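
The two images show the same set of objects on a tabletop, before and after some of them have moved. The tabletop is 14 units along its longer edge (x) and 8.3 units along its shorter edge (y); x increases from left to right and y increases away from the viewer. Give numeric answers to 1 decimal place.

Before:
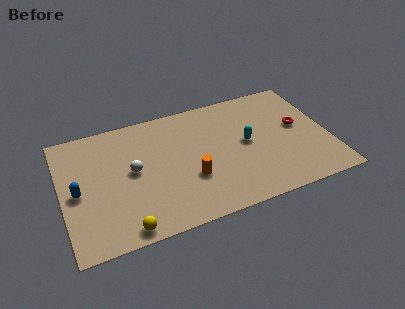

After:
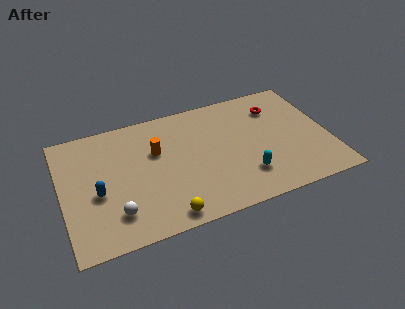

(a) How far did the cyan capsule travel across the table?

2.2

The cyan capsule was near (9.7, 4.3) before and (9.4, 2.1) after, so it travelled √(0.3² + 2.2²) ≈ 2.2 units.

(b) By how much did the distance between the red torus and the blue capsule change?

-1.6

The distance was about 11.7 in the first image and 10.1 in the second, so they moved 1.6 units closer together.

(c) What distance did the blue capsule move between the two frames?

1.1

The blue capsule was near (0.8, 3.9) before and (1.8, 3.5) after, so it travelled √(1.0² + 0.4²) ≈ 1.1 units.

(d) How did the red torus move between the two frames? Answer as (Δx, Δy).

(-1.0, 1.7)

From the two frames, the red torus sits at roughly (12.5, 4.6) before and (11.5, 6.3) after.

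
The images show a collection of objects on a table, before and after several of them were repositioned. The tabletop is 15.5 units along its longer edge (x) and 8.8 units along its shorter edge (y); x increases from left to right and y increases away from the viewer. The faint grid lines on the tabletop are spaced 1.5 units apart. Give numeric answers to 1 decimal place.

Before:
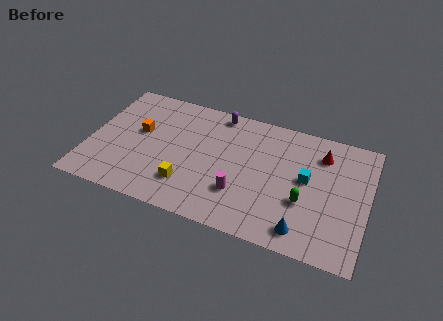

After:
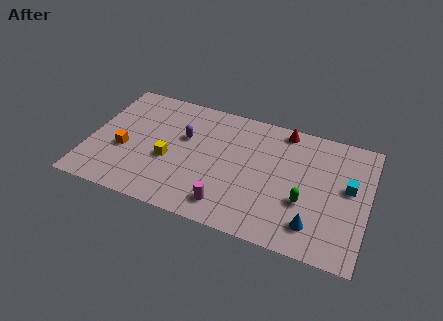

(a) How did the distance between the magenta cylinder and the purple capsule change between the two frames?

-0.7

Before: roughly 5.6 units apart; after: 4.9. That's 0.7 units closer together.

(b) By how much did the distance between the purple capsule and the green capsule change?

+0.3

The distance was about 7.0 in the first image and 7.3 in the second, so they moved 0.3 units further apart.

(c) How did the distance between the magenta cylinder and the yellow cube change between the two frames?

+1.2

The distance was about 2.9 in the first image and 4.1 in the second, so they moved 1.2 units further apart.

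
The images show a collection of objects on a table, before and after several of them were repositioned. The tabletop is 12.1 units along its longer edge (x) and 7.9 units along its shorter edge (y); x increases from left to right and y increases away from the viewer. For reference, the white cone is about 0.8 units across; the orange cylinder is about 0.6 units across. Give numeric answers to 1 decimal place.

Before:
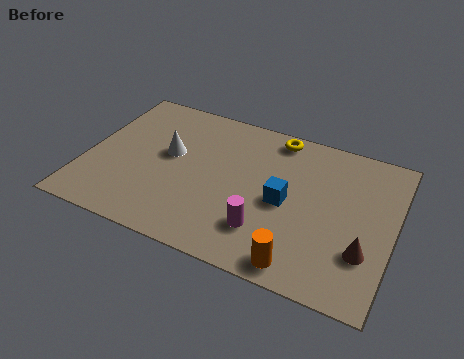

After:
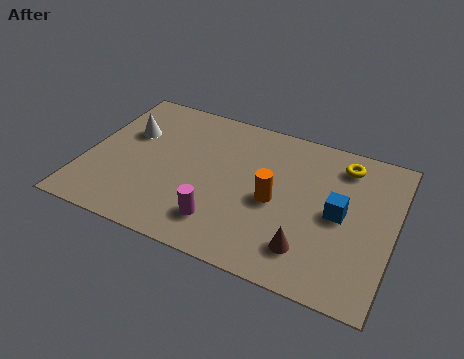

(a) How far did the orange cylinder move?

3.0

From (8.8, 0.9) to (7.5, 3.6), the orange cylinder covered √(1.3² + 2.7²) ≈ 3.0 units.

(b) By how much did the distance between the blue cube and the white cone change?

+3.8

Before: roughly 4.8 units apart; after: 8.6. That's 3.8 units further apart.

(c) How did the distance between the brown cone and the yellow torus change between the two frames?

-1.1

Before: roughly 6.0 units apart; after: 4.9. That's 1.1 units closer together.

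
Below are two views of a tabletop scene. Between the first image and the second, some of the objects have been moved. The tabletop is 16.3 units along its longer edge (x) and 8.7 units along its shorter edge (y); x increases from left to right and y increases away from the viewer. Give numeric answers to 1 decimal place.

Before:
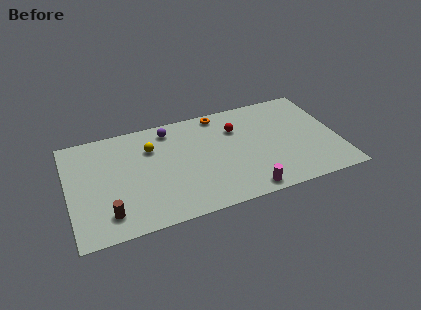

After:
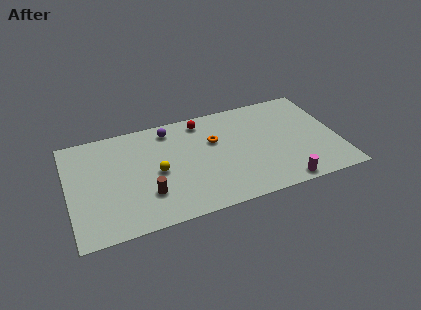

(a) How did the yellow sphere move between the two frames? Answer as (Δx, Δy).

(0.2, -2.1)

The yellow sphere was at about (5.1, 6.2) and moved to about (5.3, 4.1).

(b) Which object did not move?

the purple sphere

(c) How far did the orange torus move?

2.3

The orange torus moved from about (9.4, 7.8) to (8.9, 5.6), a distance of √(0.5² + 2.2²) ≈ 2.3.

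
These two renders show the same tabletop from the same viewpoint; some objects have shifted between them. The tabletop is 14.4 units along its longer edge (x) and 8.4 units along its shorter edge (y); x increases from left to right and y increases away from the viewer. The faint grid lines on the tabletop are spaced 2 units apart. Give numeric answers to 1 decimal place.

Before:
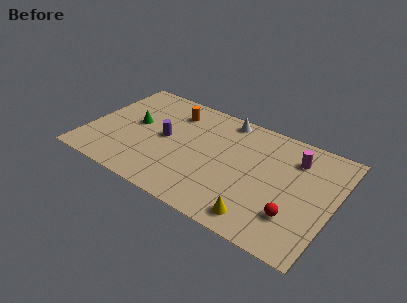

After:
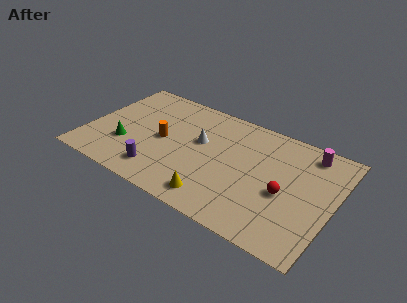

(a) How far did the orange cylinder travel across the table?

2.5

The orange cylinder was near (4.6, 6.6) before and (4.4, 4.1) after, so it travelled √(0.2² + 2.5²) ≈ 2.5 units.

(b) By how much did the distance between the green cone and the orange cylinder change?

-0.4

Before: roughly 2.8 units apart; after: 2.4. That's 0.4 units closer together.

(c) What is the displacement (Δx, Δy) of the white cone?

(-1.1, -2.5)

The white cone started near (7.6, 7.5) and ended near (6.5, 5.0).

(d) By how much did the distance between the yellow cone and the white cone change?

-3.0

The distance was about 7.0 in the first image and 4.0 in the second, so they moved 3.0 units closer together.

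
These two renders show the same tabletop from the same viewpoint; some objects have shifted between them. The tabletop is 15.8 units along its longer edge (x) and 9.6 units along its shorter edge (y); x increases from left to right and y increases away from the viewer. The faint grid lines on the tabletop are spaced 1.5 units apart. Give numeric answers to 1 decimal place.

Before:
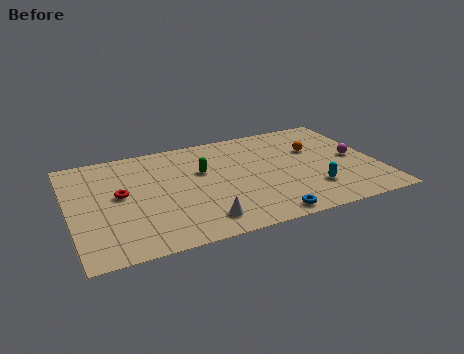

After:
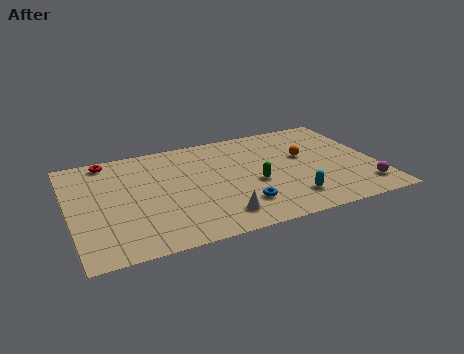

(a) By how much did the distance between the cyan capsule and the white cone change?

-2.2

They were about 5.9 units apart before and 3.7 after — 2.2 units closer together.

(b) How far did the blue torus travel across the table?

1.8

The blue torus was near (9.6, 0.9) before and (8.5, 2.3) after, so it travelled √(1.1² + 1.4²) ≈ 1.8 units.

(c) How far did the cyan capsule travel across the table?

1.3

The cyan capsule was near (12.2, 2.5) before and (11.0, 2.0) after, so it travelled √(1.2² + 0.5²) ≈ 1.3 units.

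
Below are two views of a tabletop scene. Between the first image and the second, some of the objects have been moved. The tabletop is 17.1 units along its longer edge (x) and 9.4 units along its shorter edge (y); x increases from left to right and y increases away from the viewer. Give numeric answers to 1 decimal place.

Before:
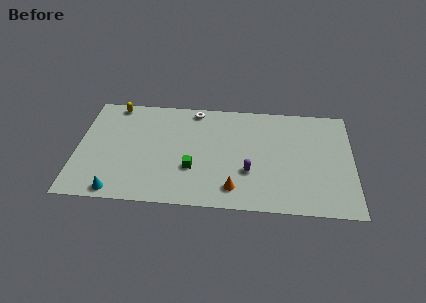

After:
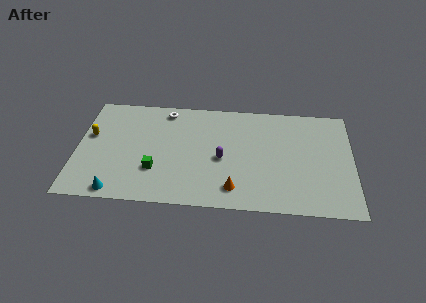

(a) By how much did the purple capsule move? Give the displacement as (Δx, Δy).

(-1.7, 1.0)

The purple capsule started near (10.7, 3.2) and ended near (9.0, 4.2).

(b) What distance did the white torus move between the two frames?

1.8

From (7.2, 8.4) to (5.4, 8.2), the white torus covered √(1.8² + 0.2²) ≈ 1.8 units.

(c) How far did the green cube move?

2.3

The green cube moved from about (7.2, 3.2) to (4.9, 2.9), a distance of √(2.3² + 0.3²) ≈ 2.3.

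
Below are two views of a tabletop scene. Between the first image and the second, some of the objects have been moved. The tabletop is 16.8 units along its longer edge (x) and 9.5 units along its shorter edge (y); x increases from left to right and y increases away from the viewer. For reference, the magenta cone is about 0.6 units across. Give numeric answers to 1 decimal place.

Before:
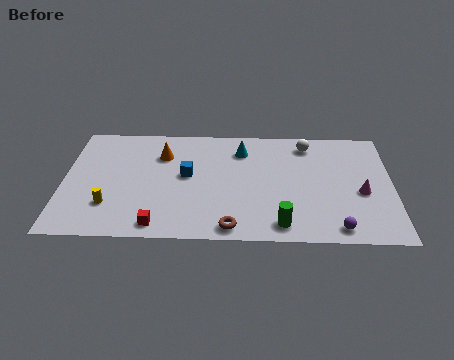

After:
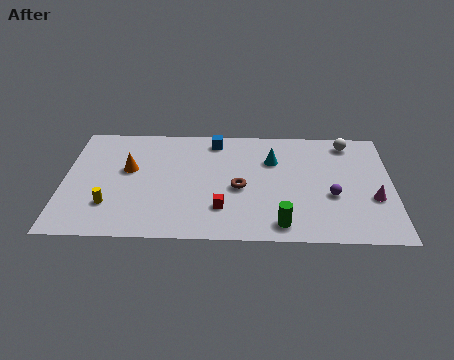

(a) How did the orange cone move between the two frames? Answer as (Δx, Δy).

(-1.7, -1.3)

The orange cone was at about (5.0, 6.9) and moved to about (3.3, 5.6).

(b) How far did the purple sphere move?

2.6

The purple sphere was near (13.9, 1.1) before and (13.7, 3.7) after, so it travelled √(0.2² + 2.6²) ≈ 2.6 units.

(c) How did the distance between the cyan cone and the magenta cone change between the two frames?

-1.0

They were about 7.0 units apart before and 6.0 after — 1.0 units closer together.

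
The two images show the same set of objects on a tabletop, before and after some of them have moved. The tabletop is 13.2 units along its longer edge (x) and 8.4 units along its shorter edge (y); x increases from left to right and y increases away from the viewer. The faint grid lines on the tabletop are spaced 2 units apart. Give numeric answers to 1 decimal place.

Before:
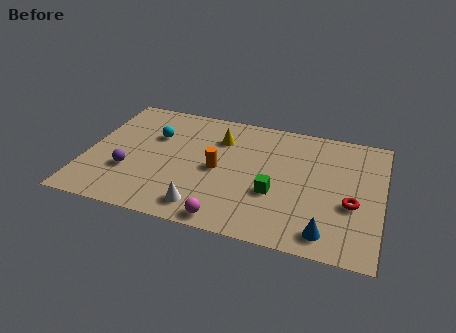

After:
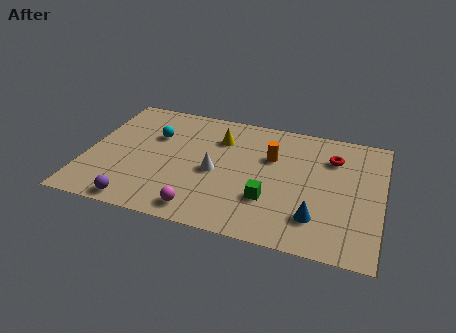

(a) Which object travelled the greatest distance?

the red torus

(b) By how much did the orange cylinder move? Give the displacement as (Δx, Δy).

(2.3, 1.5)

From the two frames, the orange cylinder sits at roughly (5.9, 4.0) before and (8.2, 5.5) after.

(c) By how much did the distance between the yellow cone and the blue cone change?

-0.9

They were about 7.1 units apart before and 6.2 after — 0.9 units closer together.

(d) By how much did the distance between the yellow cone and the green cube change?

+0.3

Before: roughly 4.1 units apart; after: 4.4. That's 0.3 units further apart.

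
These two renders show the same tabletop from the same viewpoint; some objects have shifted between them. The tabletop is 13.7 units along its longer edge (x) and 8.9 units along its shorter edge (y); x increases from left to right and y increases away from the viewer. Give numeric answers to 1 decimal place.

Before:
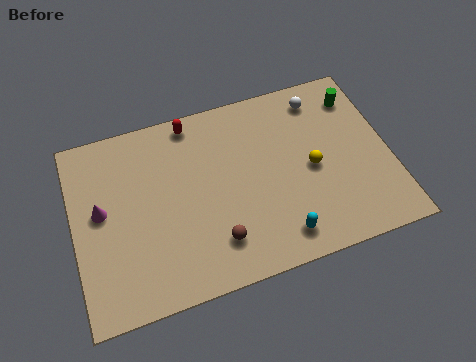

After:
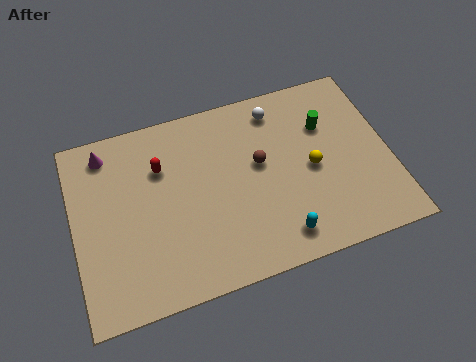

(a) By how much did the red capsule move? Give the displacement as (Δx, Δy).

(-1.5, -1.8)

The red capsule was at about (5.4, 8.0) and moved to about (3.9, 6.2).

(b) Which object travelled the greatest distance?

the brown sphere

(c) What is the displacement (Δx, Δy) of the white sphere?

(-1.9, 0.0)

The white sphere was at about (11.0, 7.5) and moved to about (9.1, 7.5).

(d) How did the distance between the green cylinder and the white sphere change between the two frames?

+0.8

The distance was about 1.6 in the first image and 2.4 in the second, so they moved 0.8 units further apart.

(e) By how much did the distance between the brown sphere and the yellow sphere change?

-2.5

Before: roughly 4.9 units apart; after: 2.4. That's 2.5 units closer together.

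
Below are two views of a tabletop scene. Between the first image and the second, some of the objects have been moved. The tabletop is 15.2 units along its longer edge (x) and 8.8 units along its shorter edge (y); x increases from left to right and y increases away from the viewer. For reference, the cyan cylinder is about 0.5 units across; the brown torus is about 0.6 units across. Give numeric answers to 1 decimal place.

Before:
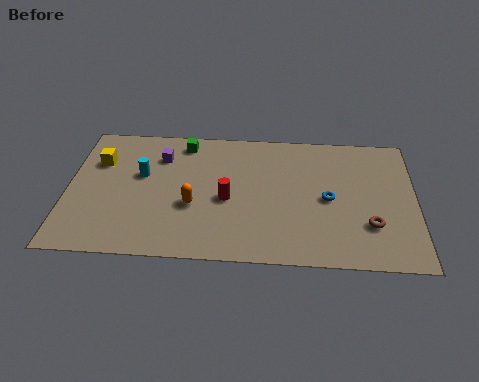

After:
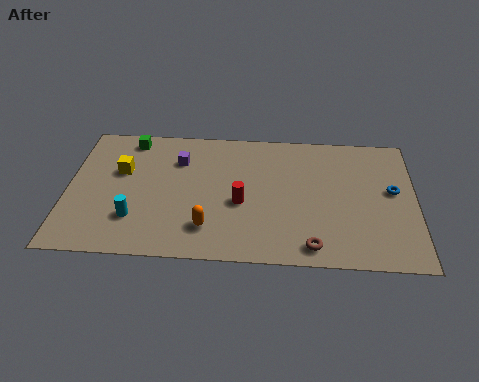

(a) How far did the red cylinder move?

0.6

The red cylinder was near (7.0, 3.9) before and (7.6, 3.7) after, so it travelled √(0.6² + 0.2²) ≈ 0.6 units.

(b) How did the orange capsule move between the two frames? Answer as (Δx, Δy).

(0.7, -1.4)

The orange capsule started near (5.5, 3.4) and ended near (6.2, 2.0).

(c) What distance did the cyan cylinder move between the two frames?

2.9

The cyan cylinder moved from about (3.2, 5.3) to (3.0, 2.4), a distance of √(0.2² + 2.9²) ≈ 2.9.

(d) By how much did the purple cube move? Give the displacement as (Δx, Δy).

(0.8, -0.2)

From the two frames, the purple cube sits at roughly (4.0, 6.6) before and (4.8, 6.4) after.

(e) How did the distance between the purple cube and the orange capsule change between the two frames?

+1.1

The distance was about 3.5 in the first image and 4.6 in the second, so they moved 1.1 units further apart.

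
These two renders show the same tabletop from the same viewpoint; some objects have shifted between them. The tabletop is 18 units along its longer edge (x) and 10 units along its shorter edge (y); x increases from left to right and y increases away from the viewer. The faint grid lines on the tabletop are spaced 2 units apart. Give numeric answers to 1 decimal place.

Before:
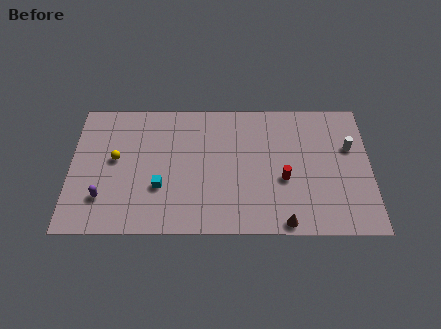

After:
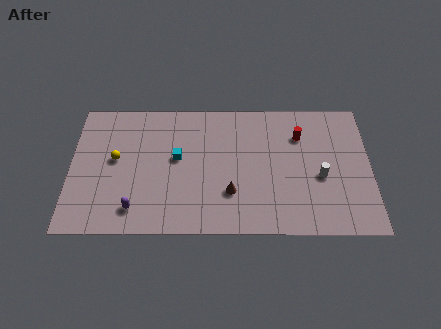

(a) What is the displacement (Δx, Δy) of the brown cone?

(-3.2, 2.2)

The brown cone was at about (12.8, 0.8) and moved to about (9.6, 3.0).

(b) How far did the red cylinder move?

3.4

The red cylinder moved from about (12.8, 4.0) to (13.8, 7.3), a distance of √(1.0² + 3.3²) ≈ 3.4.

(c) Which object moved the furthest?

the brown cone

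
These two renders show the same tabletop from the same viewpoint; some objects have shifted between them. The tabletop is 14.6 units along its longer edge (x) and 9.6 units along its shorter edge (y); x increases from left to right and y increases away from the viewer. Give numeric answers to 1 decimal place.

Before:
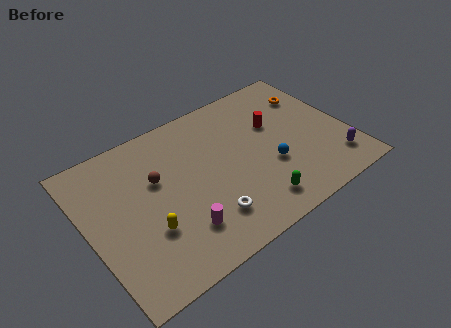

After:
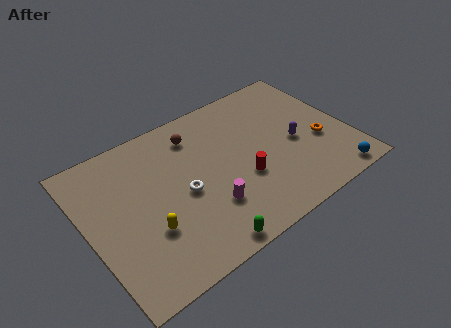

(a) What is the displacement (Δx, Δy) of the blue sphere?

(3.1, -2.6)

From the two frames, the blue sphere sits at roughly (10.0, 3.5) before and (13.1, 0.9) after.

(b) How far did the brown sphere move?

3.0

From (4.0, 6.0) to (6.5, 7.7), the brown sphere covered √(2.5² + 1.7²) ≈ 3.0 units.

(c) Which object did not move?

the yellow capsule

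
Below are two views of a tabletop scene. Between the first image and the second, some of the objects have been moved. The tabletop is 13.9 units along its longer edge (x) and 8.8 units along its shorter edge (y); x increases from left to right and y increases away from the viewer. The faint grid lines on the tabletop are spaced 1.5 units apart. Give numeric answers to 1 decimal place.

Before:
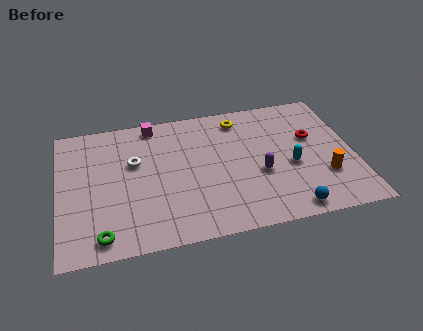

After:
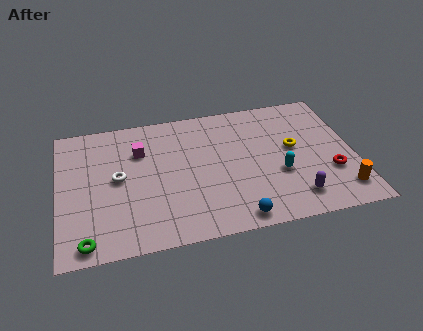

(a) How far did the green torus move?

0.7

The green torus moved from about (1.9, 1.1) to (1.2, 0.9), a distance of √(0.7² + 0.2²) ≈ 0.7.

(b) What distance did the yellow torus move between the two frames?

3.5

From (8.7, 7.4) to (11.1, 4.9), the yellow torus covered √(2.4² + 2.5²) ≈ 3.5 units.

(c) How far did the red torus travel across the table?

2.6

From (12.0, 5.4) to (12.7, 2.9), the red torus covered √(0.7² + 2.5²) ≈ 2.6 units.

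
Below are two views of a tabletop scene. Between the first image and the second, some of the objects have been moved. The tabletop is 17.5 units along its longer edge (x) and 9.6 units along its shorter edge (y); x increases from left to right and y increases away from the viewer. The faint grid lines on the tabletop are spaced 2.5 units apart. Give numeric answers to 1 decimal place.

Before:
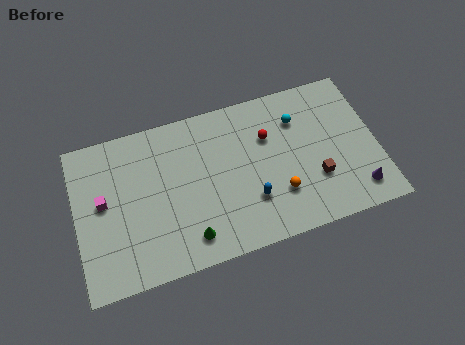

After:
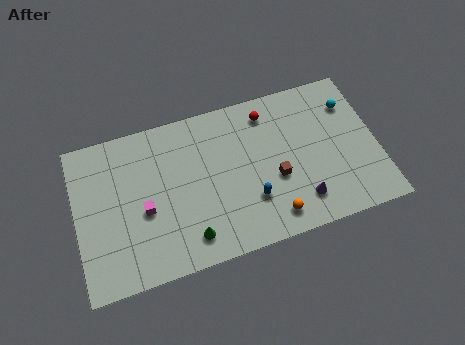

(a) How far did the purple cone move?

3.3

The purple cone was near (16.1, 1.7) before and (12.8, 2.0) after, so it travelled √(3.3² + 0.3²) ≈ 3.3 units.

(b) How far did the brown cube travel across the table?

2.4

From (13.8, 3.1) to (11.5, 3.8), the brown cube covered √(2.3² + 0.7²) ≈ 2.4 units.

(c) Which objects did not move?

the blue capsule and the green cone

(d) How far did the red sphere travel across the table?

1.5

From (11.3, 6.5) to (11.4, 8.0), the red sphere covered √(0.1² + 1.5²) ≈ 1.5 units.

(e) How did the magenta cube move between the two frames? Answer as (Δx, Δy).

(2.3, -1.2)

The magenta cube started near (1.6, 5.3) and ended near (3.9, 4.1).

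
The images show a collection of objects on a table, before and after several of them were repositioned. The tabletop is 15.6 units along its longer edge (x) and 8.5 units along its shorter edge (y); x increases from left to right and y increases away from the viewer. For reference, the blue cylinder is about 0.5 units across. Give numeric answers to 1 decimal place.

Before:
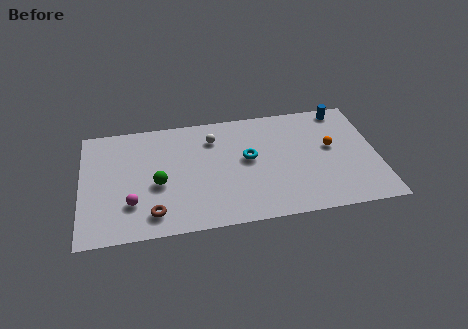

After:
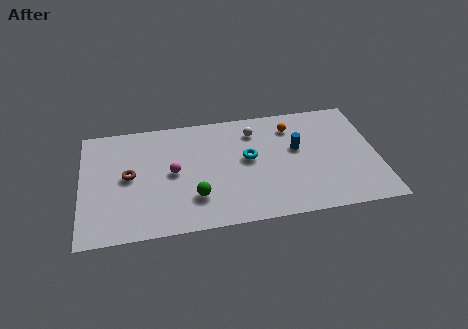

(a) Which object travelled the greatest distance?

the blue cylinder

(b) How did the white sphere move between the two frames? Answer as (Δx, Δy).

(2.2, 0.2)

From the two frames, the white sphere sits at roughly (7.0, 6.5) before and (9.2, 6.7) after.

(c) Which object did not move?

the cyan torus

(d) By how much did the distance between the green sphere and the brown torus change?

+1.9

Before: roughly 2.1 units apart; after: 4.0. That's 1.9 units further apart.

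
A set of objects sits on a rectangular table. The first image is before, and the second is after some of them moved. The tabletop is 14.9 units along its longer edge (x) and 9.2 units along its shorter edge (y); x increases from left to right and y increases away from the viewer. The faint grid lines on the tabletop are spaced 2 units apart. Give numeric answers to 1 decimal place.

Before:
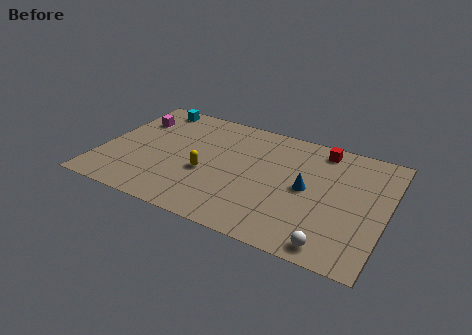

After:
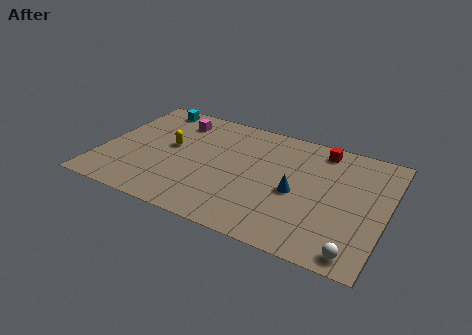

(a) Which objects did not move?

the red cube and the cyan cube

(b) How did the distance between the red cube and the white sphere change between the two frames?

+0.3

They were about 7.1 units apart before and 7.4 after — 0.3 units further apart.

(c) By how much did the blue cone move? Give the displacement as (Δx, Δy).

(-0.5, -0.5)

From the two frames, the blue cone sits at roughly (10.8, 4.6) before and (10.3, 4.1) after.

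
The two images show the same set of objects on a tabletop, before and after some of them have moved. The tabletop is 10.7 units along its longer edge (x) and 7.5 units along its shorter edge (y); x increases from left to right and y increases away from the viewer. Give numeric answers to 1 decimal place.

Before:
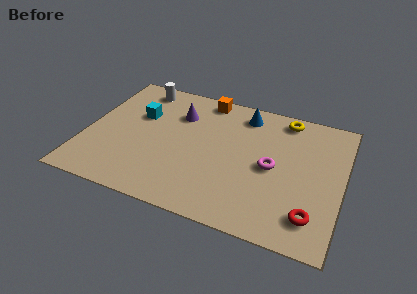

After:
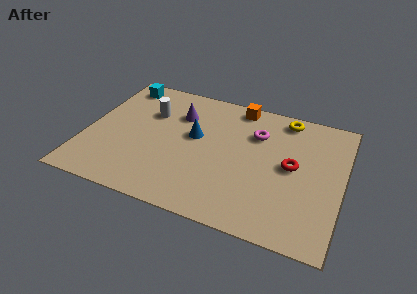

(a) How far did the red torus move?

2.6

The red torus moved from about (9.6, 1.5) to (8.6, 3.9), a distance of √(1.0² + 2.4²) ≈ 2.6.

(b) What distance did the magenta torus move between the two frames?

1.9

From (7.8, 3.6) to (7.0, 5.3), the magenta torus covered √(0.8² + 1.7²) ≈ 1.9 units.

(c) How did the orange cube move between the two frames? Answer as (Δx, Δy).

(1.4, 0.0)

The orange cube was at about (4.7, 6.7) and moved to about (6.1, 6.7).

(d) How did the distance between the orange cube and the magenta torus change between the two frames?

-2.7

They were about 4.4 units apart before and 1.7 after — 2.7 units closer together.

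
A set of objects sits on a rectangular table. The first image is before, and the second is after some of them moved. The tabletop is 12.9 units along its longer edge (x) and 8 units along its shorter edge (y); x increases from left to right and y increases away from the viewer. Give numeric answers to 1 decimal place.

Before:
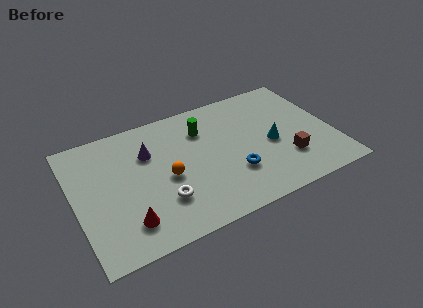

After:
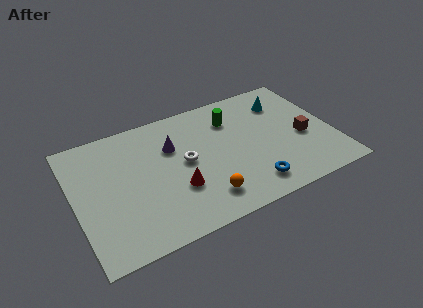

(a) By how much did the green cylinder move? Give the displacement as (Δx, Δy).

(1.5, 0.1)

The green cylinder started near (6.6, 5.9) and ended near (8.1, 6.0).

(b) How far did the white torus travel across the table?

2.4

The white torus was near (4.1, 2.3) before and (5.5, 4.2) after, so it travelled √(1.4² + 1.9²) ≈ 2.4 units.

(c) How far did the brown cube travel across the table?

1.5

The brown cube was near (10.4, 2.3) before and (11.4, 3.4) after, so it travelled √(1.0² + 1.1²) ≈ 1.5 units.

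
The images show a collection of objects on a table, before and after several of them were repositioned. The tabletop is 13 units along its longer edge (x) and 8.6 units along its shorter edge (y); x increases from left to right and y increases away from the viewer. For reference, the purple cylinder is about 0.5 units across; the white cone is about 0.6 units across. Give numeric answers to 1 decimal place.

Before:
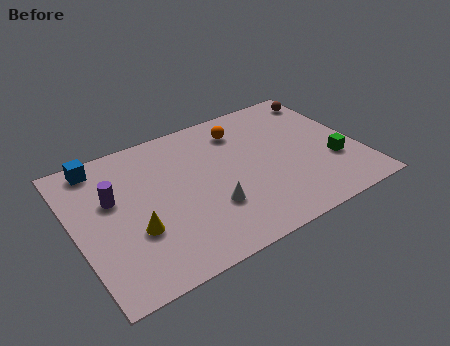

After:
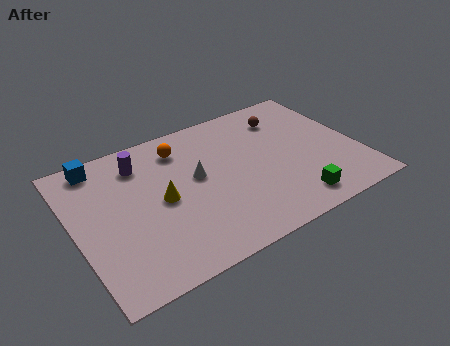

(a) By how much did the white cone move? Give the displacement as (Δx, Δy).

(-0.3, 2.1)

The white cone was at about (5.9, 2.7) and moved to about (5.6, 4.8).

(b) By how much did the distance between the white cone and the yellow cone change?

-1.6

Before: roughly 3.4 units apart; after: 1.8. That's 1.6 units closer together.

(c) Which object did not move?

the blue cube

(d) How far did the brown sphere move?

2.2

The brown sphere was near (12.2, 7.3) before and (10.1, 6.7) after, so it travelled √(2.1² + 0.6²) ≈ 2.2 units.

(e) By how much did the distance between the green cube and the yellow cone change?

-2.9

They were about 9.2 units apart before and 6.3 after — 2.9 units closer together.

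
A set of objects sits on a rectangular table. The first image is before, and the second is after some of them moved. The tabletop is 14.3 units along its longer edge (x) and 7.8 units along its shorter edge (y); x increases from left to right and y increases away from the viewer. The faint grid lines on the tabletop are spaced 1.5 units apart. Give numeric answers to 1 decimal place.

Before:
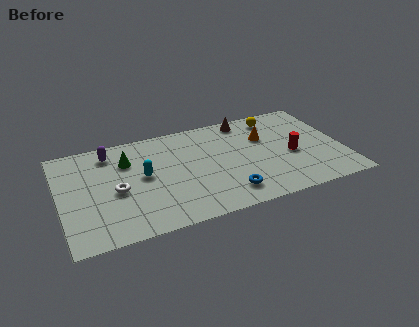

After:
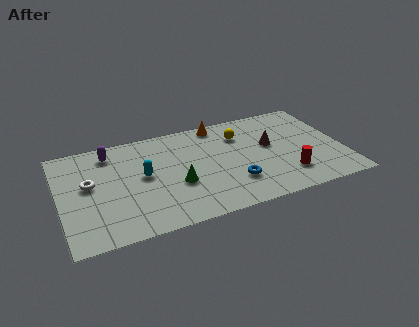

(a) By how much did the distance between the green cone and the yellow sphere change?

-3.3

Before: roughly 7.8 units apart; after: 4.5. That's 3.3 units closer together.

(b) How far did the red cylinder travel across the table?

1.6

From (11.7, 3.4) to (11.3, 1.9), the red cylinder covered √(0.4² + 1.5²) ≈ 1.6 units.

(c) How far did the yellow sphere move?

2.1

The yellow sphere was near (11.2, 6.6) before and (9.3, 5.8) after, so it travelled √(1.9² + 0.8²) ≈ 2.1 units.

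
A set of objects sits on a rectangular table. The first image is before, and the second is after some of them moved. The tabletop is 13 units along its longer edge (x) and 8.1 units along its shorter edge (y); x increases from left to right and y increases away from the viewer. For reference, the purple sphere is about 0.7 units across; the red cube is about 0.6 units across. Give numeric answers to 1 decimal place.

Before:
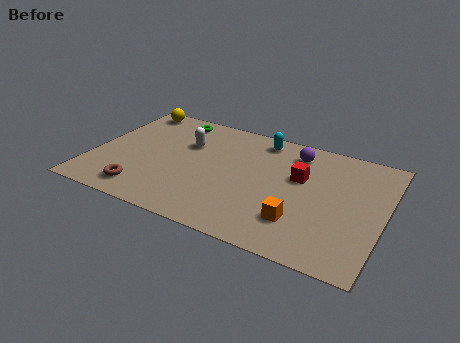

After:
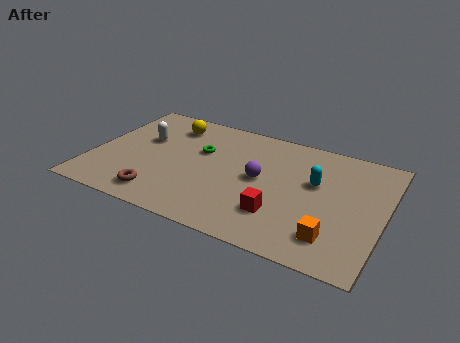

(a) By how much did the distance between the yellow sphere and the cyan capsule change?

+1.0

The distance was about 6.0 in the first image and 7.0 in the second, so they moved 1.0 units further apart.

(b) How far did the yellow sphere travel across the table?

2.0

The yellow sphere moved from about (1.2, 7.2) to (3.1, 6.5), a distance of √(1.9² + 0.7²) ≈ 2.0.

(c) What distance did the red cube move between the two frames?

2.9

The red cube was near (9.2, 5.0) before and (8.6, 2.2) after, so it travelled √(0.6² + 2.8²) ≈ 2.9 units.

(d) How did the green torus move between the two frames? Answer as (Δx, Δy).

(1.5, -1.9)

The green torus was at about (3.2, 7.0) and moved to about (4.7, 5.1).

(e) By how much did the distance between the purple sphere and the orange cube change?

-0.3

Before: roughly 4.6 units apart; after: 4.3. That's 0.3 units closer together.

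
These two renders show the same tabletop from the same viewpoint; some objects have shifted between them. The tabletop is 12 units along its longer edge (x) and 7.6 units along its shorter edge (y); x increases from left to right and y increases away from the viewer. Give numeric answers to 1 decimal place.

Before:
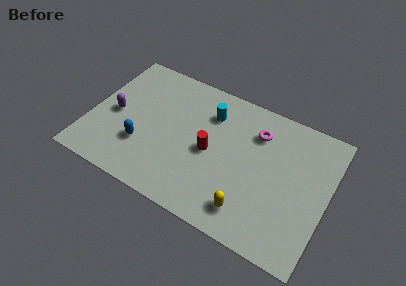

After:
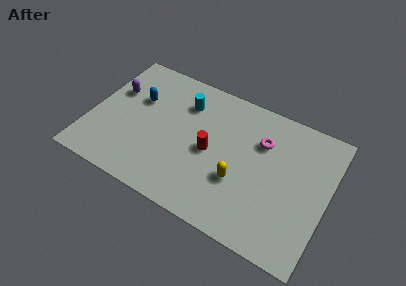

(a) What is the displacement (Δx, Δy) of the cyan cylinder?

(-1.3, 0.0)

The cyan cylinder was at about (5.8, 5.7) and moved to about (4.5, 5.7).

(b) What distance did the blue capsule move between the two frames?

2.6

From (2.8, 2.4) to (2.2, 4.9), the blue capsule covered √(0.6² + 2.5²) ≈ 2.6 units.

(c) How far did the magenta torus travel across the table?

0.5

From (8.2, 5.7) to (8.5, 5.3), the magenta torus covered √(0.3² + 0.4²) ≈ 0.5 units.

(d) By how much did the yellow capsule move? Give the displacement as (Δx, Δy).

(-0.7, 1.3)

The yellow capsule started near (8.4, 1.4) and ended near (7.7, 2.7).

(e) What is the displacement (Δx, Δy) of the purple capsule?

(-0.2, 1.3)

The purple capsule was at about (1.2, 3.6) and moved to about (1.0, 4.9).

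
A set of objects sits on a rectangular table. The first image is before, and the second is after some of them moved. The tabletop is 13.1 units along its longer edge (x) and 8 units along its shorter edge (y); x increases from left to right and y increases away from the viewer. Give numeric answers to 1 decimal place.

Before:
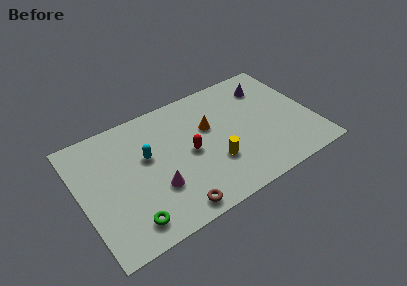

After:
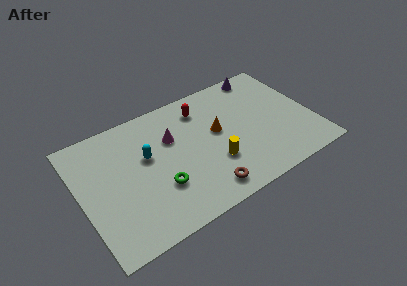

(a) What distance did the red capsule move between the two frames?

2.7

The red capsule was near (6.1, 3.9) before and (7.2, 6.4) after, so it travelled √(1.1² + 2.5²) ≈ 2.7 units.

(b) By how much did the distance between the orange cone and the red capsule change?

+0.3

The distance was about 1.7 in the first image and 2.0 in the second, so they moved 0.3 units further apart.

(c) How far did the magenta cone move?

3.0

The magenta cone moved from about (4.0, 2.6) to (5.3, 5.3), a distance of √(1.3² + 2.7²) ≈ 3.0.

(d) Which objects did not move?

the yellow cylinder and the cyan capsule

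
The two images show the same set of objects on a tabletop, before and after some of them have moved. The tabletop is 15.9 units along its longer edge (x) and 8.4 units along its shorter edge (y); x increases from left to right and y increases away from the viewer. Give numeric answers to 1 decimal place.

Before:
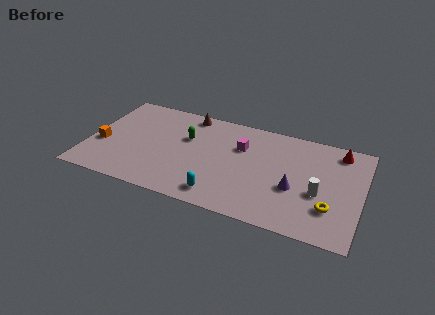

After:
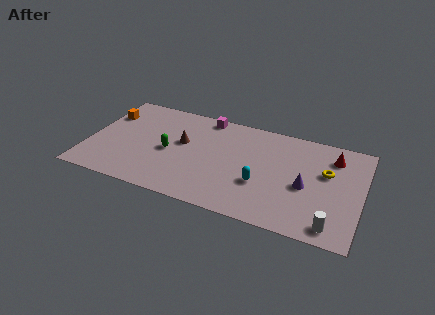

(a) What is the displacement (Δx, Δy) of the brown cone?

(-0.1, -2.6)

From the two frames, the brown cone sits at roughly (5.5, 7.5) before and (5.4, 4.9) after.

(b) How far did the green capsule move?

1.7

The green capsule was near (5.6, 5.4) before and (4.7, 3.9) after, so it travelled √(0.9² + 1.5²) ≈ 1.7 units.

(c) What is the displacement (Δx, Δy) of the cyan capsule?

(2.2, 1.7)

From the two frames, the cyan capsule sits at roughly (8.0, 1.3) before and (10.2, 3.0) after.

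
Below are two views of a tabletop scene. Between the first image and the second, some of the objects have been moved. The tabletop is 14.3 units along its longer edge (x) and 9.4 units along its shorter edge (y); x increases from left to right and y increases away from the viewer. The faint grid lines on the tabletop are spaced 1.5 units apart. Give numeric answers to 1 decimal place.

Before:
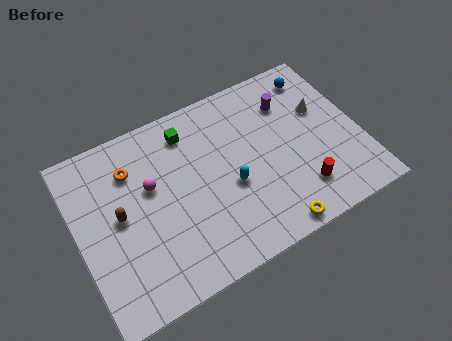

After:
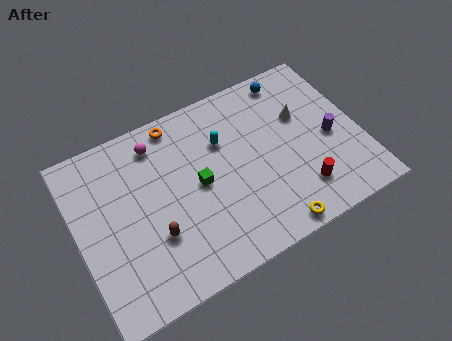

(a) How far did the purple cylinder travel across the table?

3.3

The purple cylinder moved from about (11.1, 7.0) to (12.8, 4.2), a distance of √(1.7² + 2.8²) ≈ 3.3.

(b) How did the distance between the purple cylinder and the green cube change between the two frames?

+1.6

Before: roughly 5.1 units apart; after: 6.7. That's 1.6 units further apart.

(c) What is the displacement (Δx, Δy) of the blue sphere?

(-1.3, 0.4)

From the two frames, the blue sphere sits at roughly (12.7, 7.9) before and (11.4, 8.3) after.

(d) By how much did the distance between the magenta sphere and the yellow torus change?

+1.2

Before: roughly 7.3 units apart; after: 8.5. That's 1.2 units further apart.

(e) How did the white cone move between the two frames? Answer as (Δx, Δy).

(-1.0, 0.1)

The white cone was at about (12.6, 5.9) and moved to about (11.6, 6.0).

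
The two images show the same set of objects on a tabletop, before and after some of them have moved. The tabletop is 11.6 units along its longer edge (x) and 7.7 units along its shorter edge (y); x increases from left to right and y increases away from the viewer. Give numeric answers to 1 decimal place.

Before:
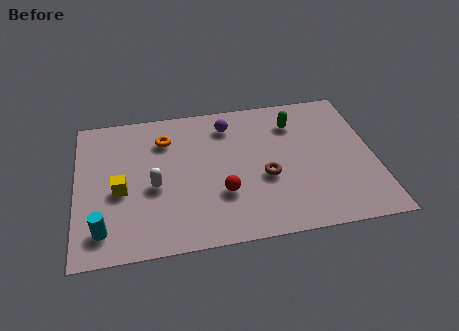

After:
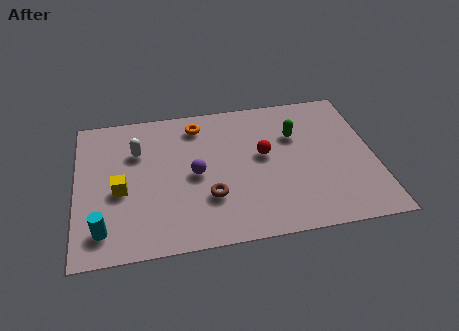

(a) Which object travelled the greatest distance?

the purple sphere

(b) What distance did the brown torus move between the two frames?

2.3

From (7.3, 3.1) to (5.1, 2.4), the brown torus covered √(2.2² + 0.7²) ≈ 2.3 units.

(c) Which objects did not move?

the yellow cube and the cyan cylinder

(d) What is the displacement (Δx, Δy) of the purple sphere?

(-1.4, -2.5)

The purple sphere started near (6.0, 6.2) and ended near (4.6, 3.7).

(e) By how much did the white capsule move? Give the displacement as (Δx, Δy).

(-0.6, 2.0)

The white capsule started near (3.0, 3.3) and ended near (2.4, 5.3).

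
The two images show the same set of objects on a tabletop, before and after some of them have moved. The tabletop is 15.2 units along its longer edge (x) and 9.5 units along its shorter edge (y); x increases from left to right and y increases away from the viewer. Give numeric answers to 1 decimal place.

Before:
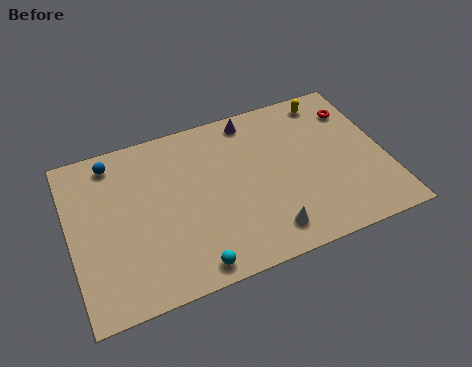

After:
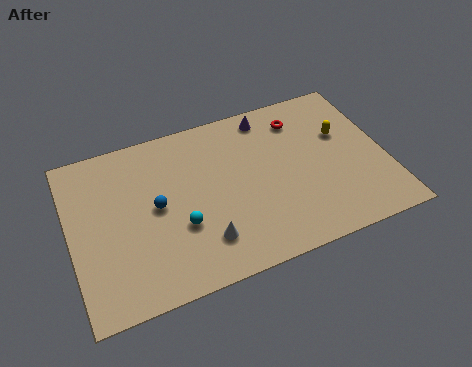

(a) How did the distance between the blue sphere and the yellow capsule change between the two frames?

-1.3

They were about 10.6 units apart before and 9.3 after — 1.3 units closer together.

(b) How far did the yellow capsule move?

2.3

The yellow capsule moved from about (12.9, 8.3) to (13.3, 6.0), a distance of √(0.4² + 2.3²) ≈ 2.3.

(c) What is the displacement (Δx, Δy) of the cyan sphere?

(-0.3, 2.4)

The cyan sphere started near (5.4, 1.0) and ended near (5.1, 3.4).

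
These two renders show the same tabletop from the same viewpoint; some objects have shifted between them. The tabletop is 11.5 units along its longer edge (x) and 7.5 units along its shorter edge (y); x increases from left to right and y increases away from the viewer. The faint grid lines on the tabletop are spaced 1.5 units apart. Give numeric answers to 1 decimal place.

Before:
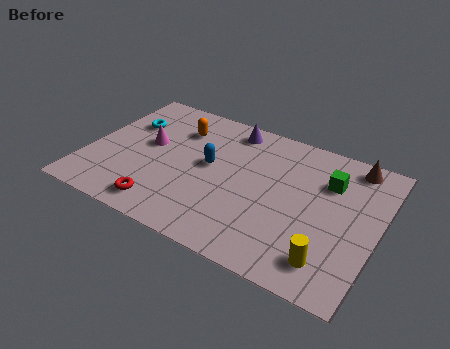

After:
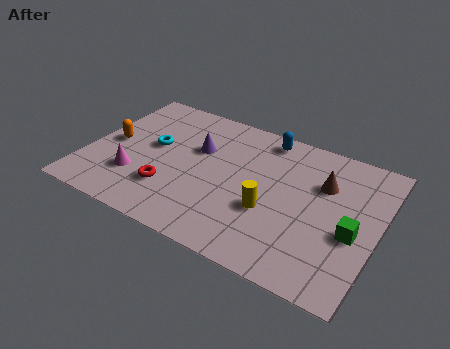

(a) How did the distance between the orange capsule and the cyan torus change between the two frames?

-0.4

The distance was about 2.1 in the first image and 1.7 in the second, so they moved 0.4 units closer together.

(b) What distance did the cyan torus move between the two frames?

1.5

From (1.3, 5.1) to (2.5, 4.2), the cyan torus covered √(1.2² + 0.9²) ≈ 1.5 units.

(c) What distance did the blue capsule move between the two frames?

3.1

The blue capsule was near (4.8, 4.1) before and (6.7, 6.6) after, so it travelled √(1.9² + 2.5²) ≈ 3.1 units.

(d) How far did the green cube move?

2.5

The green cube moved from about (9.4, 5.3) to (10.6, 3.1), a distance of √(1.2² + 2.2²) ≈ 2.5.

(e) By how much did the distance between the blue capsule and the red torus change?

+2.2

Before: roughly 3.3 units apart; after: 5.5. That's 2.2 units further apart.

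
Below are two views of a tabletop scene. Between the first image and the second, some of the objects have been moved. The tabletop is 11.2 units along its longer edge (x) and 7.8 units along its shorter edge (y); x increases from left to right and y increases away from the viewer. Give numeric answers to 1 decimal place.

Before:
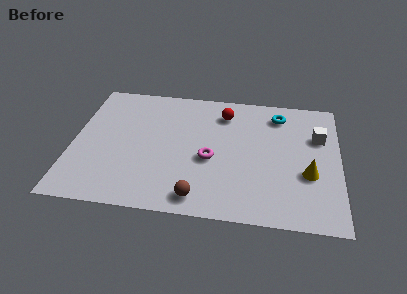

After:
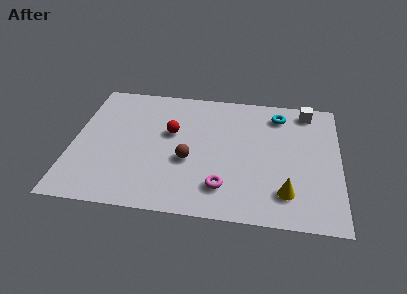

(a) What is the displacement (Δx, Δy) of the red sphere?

(-2.2, -1.5)

The red sphere started near (6.3, 6.2) and ended near (4.1, 4.7).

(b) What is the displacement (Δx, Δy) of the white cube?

(-0.5, 1.6)

The white cube started near (10.3, 5.2) and ended near (9.8, 6.8).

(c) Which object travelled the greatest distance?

the red sphere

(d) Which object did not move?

the cyan torus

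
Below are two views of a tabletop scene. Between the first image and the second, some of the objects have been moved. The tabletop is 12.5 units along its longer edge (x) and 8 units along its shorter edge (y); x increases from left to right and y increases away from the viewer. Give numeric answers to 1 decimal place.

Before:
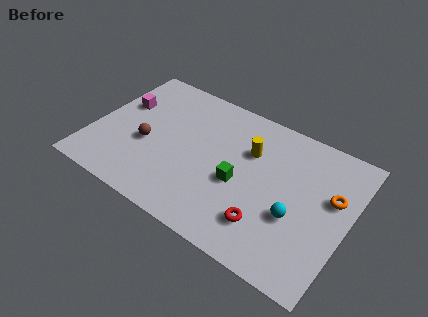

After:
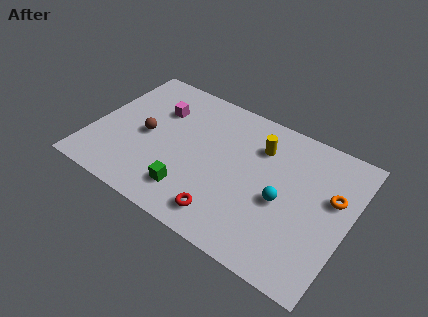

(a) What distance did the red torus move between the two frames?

2.0

The red torus moved from about (8.9, 1.9) to (7.0, 1.3), a distance of √(1.9² + 0.6²) ≈ 2.0.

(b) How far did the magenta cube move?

1.9

The magenta cube moved from about (1.1, 5.1) to (2.9, 5.6), a distance of √(1.8² + 0.5²) ≈ 1.9.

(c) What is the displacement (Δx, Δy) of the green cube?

(-2.1, -1.7)

The green cube was at about (7.3, 3.4) and moved to about (5.2, 1.7).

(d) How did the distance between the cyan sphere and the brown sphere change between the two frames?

-0.6

Before: roughly 7.4 units apart; after: 6.8. That's 0.6 units closer together.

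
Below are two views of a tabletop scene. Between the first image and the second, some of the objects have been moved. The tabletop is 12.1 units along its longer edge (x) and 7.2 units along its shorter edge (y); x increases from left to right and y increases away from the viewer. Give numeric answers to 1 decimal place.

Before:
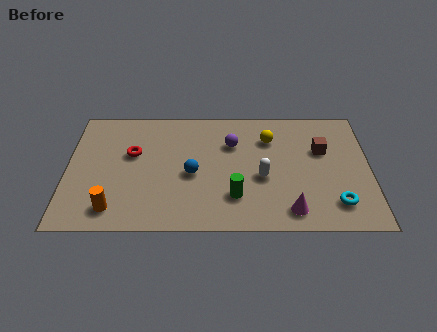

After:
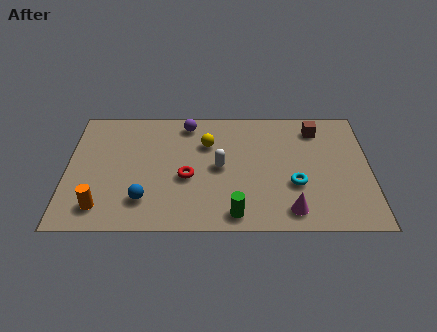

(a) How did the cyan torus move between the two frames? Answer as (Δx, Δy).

(-1.6, 1.1)

From the two frames, the cyan torus sits at roughly (10.7, 1.5) before and (9.1, 2.6) after.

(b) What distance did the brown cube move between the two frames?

1.3

The brown cube moved from about (10.2, 4.6) to (10.0, 5.9), a distance of √(0.2² + 1.3²) ≈ 1.3.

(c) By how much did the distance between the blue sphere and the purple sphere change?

+2.4

They were about 2.4 units apart before and 4.8 after — 2.4 units further apart.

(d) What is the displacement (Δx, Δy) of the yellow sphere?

(-2.5, -0.3)

From the two frames, the yellow sphere sits at roughly (8.1, 5.3) before and (5.6, 5.0) after.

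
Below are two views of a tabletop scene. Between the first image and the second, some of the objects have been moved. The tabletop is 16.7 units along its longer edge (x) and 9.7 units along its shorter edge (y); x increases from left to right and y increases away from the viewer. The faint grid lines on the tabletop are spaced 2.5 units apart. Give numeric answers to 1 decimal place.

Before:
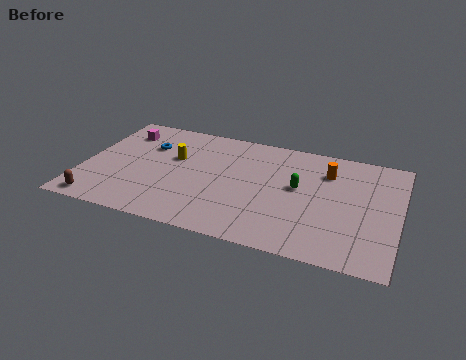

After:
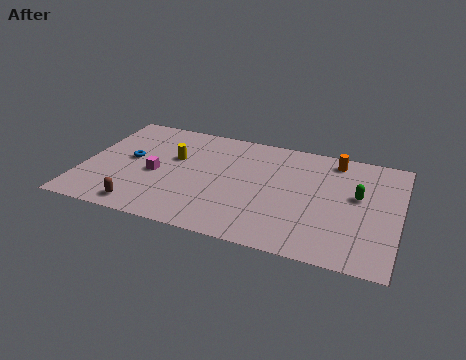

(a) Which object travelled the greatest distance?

the magenta cube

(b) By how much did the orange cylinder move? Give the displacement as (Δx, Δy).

(0.3, 1.2)

From the two frames, the orange cylinder sits at roughly (12.8, 7.2) before and (13.1, 8.4) after.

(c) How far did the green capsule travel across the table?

3.1

The green capsule moved from about (11.4, 5.4) to (14.5, 5.6), a distance of √(3.1² + 0.2²) ≈ 3.1.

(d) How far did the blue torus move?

1.7

The blue torus was near (3.2, 6.7) before and (2.4, 5.2) after, so it travelled √(0.8² + 1.5²) ≈ 1.7 units.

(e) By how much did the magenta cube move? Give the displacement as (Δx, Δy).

(2.2, -3.3)

From the two frames, the magenta cube sits at roughly (1.7, 7.6) before and (3.9, 4.3) after.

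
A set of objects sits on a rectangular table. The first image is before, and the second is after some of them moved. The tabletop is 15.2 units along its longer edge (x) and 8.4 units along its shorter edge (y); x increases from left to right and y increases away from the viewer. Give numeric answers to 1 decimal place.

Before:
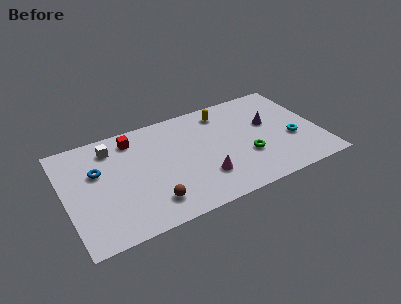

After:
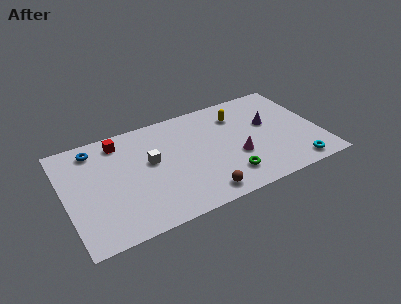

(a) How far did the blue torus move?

1.8

From (2.0, 5.3) to (2.0, 7.1), the blue torus covered √(0.0² + 1.8²) ≈ 1.8 units.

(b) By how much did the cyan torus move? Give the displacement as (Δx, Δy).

(-0.1, -2.2)

The cyan torus started near (13.5, 3.2) and ended near (13.4, 1.0).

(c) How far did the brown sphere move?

3.0

The brown sphere was near (4.8, 1.7) before and (7.7, 1.1) after, so it travelled √(2.9² + 0.6²) ≈ 3.0 units.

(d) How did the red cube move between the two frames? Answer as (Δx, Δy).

(-0.8, 0.1)

From the two frames, the red cube sits at roughly (4.3, 7.0) before and (3.5, 7.1) after.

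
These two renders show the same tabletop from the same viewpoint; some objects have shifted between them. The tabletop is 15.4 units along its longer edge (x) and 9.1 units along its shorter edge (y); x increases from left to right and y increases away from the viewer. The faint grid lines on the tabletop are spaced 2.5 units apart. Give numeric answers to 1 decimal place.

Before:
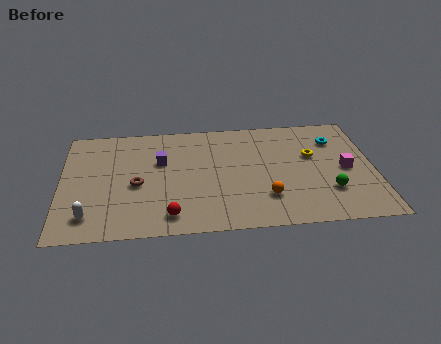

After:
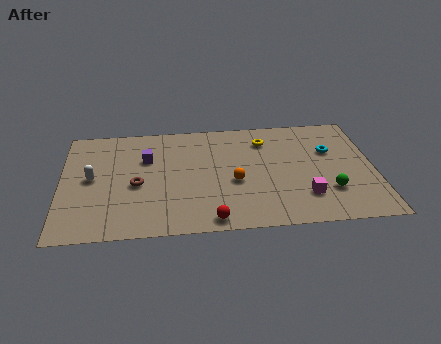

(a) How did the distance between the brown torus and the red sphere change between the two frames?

+1.7

Before: roughly 3.1 units apart; after: 4.8. That's 1.7 units further apart.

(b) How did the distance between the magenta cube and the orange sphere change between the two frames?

-0.7

Before: roughly 4.4 units apart; after: 3.7. That's 0.7 units closer together.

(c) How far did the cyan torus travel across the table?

0.9

From (13.6, 6.8) to (13.3, 5.9), the cyan torus covered √(0.3² + 0.9²) ≈ 0.9 units.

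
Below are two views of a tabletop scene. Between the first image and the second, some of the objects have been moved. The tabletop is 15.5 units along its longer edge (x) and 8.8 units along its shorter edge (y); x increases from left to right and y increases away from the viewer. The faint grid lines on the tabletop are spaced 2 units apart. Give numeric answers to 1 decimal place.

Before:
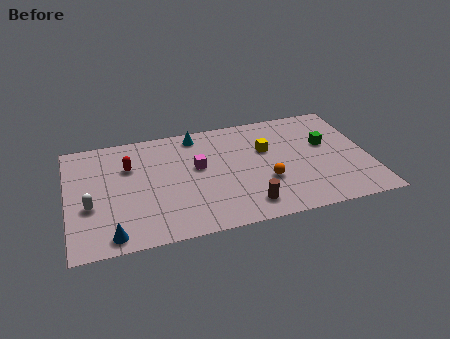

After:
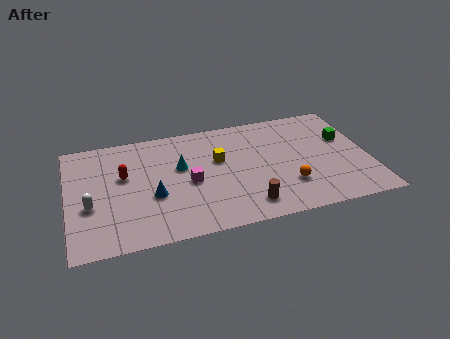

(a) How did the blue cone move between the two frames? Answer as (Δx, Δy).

(2.2, 2.4)

The blue cone was at about (2.1, 1.0) and moved to about (4.3, 3.4).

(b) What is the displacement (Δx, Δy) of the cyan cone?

(-1.0, -2.4)

The cyan cone started near (6.8, 7.7) and ended near (5.8, 5.3).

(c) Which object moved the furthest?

the blue cone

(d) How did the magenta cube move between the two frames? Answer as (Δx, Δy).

(-0.5, -1.1)

The magenta cube was at about (6.7, 5.1) and moved to about (6.2, 4.0).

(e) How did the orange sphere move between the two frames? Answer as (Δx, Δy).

(1.1, -0.6)

The orange sphere started near (10.1, 3.1) and ended near (11.2, 2.5).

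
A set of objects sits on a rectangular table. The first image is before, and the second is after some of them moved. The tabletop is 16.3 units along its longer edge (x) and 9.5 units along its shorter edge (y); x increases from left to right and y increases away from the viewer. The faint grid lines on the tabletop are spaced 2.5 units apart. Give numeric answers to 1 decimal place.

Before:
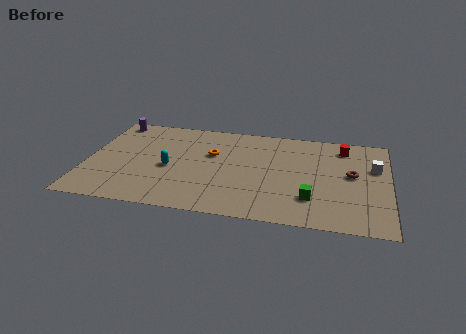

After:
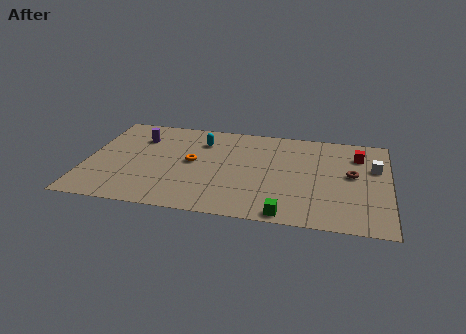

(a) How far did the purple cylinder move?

2.2

From (1.1, 8.5) to (2.7, 7.0), the purple cylinder covered √(1.6² + 1.5²) ≈ 2.2 units.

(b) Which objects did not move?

the white cube and the brown torus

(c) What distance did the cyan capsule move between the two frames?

3.4

From (4.5, 4.2) to (6.1, 7.2), the cyan capsule covered √(1.6² + 3.0²) ≈ 3.4 units.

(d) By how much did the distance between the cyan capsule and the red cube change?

-1.5

They were about 10.0 units apart before and 8.5 after — 1.5 units closer together.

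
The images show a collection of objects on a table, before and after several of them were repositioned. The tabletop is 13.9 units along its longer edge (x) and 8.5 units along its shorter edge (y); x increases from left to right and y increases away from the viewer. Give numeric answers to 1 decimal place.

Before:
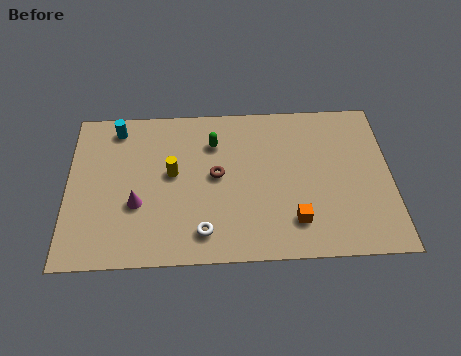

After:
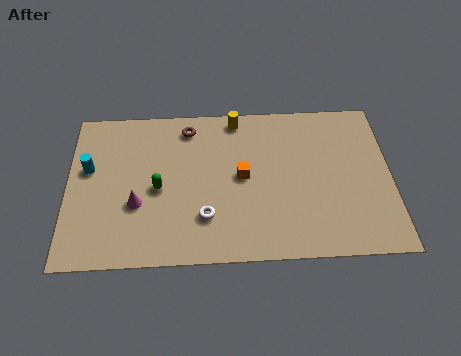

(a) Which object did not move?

the magenta cone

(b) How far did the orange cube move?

3.3

From (9.7, 1.9) to (7.5, 4.4), the orange cube covered √(2.2² + 2.5²) ≈ 3.3 units.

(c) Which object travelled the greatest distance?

the yellow cylinder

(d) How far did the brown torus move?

3.0

The brown torus was near (6.4, 4.5) before and (5.2, 7.2) after, so it travelled √(1.2² + 2.7²) ≈ 3.0 units.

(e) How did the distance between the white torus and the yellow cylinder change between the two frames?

+2.0

The distance was about 3.5 in the first image and 5.5 in the second, so they moved 2.0 units further apart.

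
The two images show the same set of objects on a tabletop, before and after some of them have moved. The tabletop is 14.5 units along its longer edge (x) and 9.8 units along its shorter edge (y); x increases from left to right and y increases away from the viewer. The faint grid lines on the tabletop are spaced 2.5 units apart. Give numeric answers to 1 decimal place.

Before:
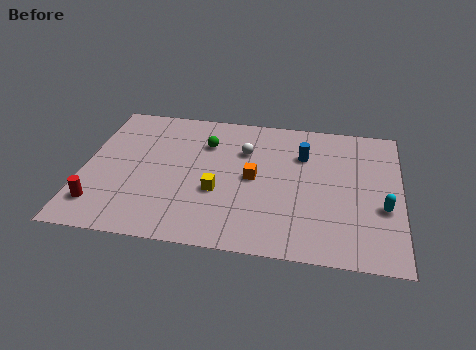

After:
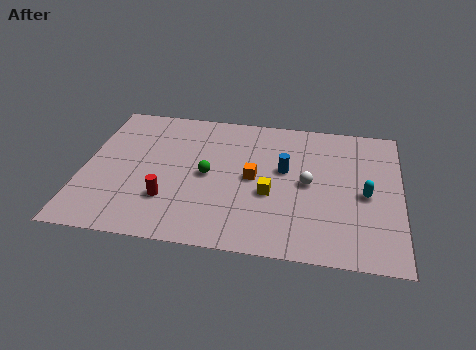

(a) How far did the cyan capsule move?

1.1

From (13.7, 3.7) to (12.9, 4.5), the cyan capsule covered √(0.8² + 0.8²) ≈ 1.1 units.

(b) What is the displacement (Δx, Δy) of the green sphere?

(0.2, -2.3)

The green sphere was at about (5.5, 7.1) and moved to about (5.7, 4.8).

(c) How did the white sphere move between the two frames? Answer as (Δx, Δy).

(3.0, -1.9)

From the two frames, the white sphere sits at roughly (7.3, 6.8) before and (10.3, 4.9) after.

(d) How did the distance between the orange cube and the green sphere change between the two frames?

-1.1

The distance was about 3.2 in the first image and 2.1 in the second, so they moved 1.1 units closer together.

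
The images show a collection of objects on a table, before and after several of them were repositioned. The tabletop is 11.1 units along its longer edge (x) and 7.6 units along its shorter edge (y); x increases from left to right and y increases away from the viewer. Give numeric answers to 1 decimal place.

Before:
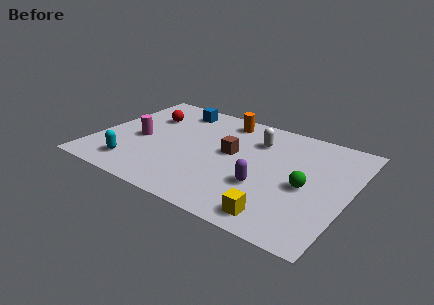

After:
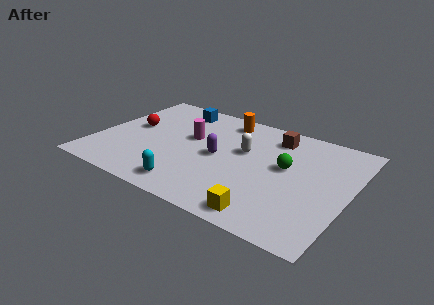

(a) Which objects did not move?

the blue cube and the orange cylinder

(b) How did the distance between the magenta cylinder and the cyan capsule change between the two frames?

+1.5

The distance was about 2.0 in the first image and 3.5 in the second, so they moved 1.5 units further apart.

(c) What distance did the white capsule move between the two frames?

1.1

From (6.8, 5.6) to (6.4, 4.6), the white capsule covered √(0.4² + 1.0²) ≈ 1.1 units.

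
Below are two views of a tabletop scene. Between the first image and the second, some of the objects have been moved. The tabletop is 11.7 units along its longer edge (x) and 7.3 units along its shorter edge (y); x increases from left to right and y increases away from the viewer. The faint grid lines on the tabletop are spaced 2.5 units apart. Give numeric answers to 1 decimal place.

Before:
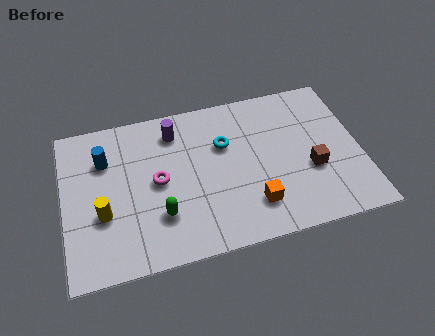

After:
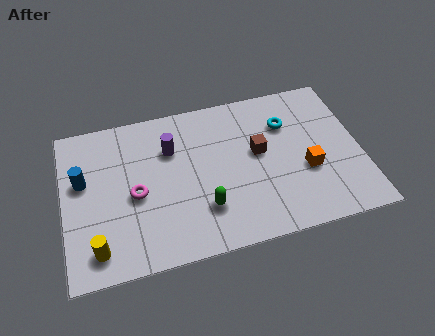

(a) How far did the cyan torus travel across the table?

2.5

The cyan torus was near (6.4, 4.8) before and (8.9, 5.2) after, so it travelled √(2.5² + 0.4²) ≈ 2.5 units.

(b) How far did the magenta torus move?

1.0

The magenta torus moved from about (3.7, 3.7) to (2.8, 3.3), a distance of √(0.9² + 0.4²) ≈ 1.0.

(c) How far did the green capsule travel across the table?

1.7

The green capsule moved from about (3.7, 2.1) to (5.4, 2.0), a distance of √(1.7² + 0.1²) ≈ 1.7.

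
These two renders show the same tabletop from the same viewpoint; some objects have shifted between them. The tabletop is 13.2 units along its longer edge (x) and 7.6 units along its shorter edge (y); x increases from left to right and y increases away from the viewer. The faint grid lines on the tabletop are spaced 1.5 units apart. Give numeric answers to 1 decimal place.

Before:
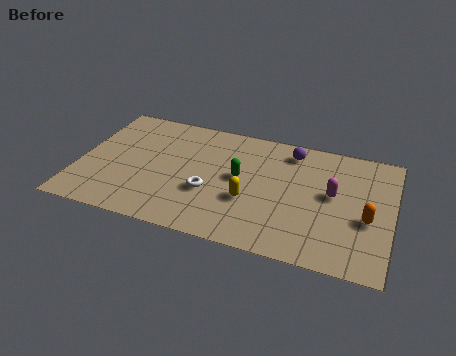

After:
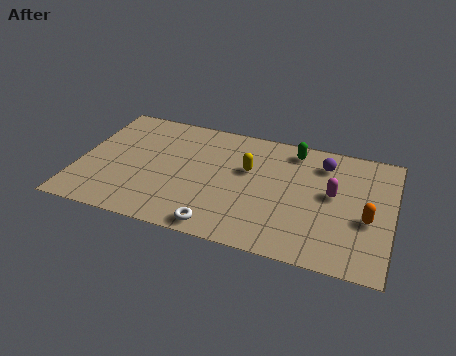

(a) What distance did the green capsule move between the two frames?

3.2

From (6.8, 4.1) to (8.9, 6.5), the green capsule covered √(2.1² + 2.4²) ≈ 3.2 units.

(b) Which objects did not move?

the magenta capsule and the orange capsule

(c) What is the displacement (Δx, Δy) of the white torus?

(0.6, -2.0)

From the two frames, the white torus sits at roughly (5.6, 2.8) before and (6.2, 0.8) after.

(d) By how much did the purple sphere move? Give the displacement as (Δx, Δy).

(1.4, -0.4)

The purple sphere started near (8.8, 6.4) and ended near (10.2, 6.0).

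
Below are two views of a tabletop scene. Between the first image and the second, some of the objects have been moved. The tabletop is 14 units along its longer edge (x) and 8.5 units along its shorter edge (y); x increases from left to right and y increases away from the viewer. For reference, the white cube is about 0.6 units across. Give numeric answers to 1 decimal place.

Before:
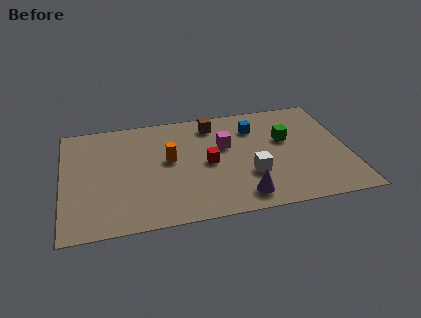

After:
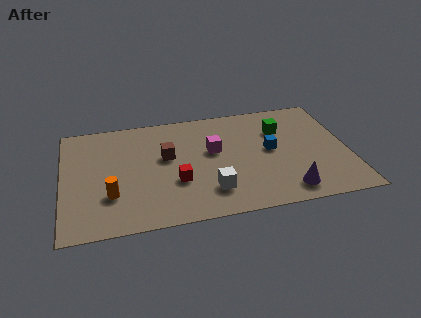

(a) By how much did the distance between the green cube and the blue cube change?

-0.3

Before: roughly 1.9 units apart; after: 1.6. That's 0.3 units closer together.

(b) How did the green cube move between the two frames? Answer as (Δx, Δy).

(-0.2, 0.8)

The green cube started near (11.0, 5.2) and ended near (10.8, 6.0).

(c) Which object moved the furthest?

the orange cylinder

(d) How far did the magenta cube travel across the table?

0.7

From (8.0, 5.3) to (7.4, 5.0), the magenta cube covered √(0.6² + 0.3²) ≈ 0.7 units.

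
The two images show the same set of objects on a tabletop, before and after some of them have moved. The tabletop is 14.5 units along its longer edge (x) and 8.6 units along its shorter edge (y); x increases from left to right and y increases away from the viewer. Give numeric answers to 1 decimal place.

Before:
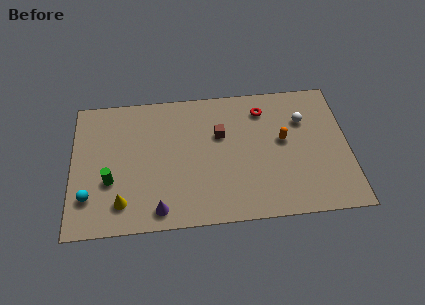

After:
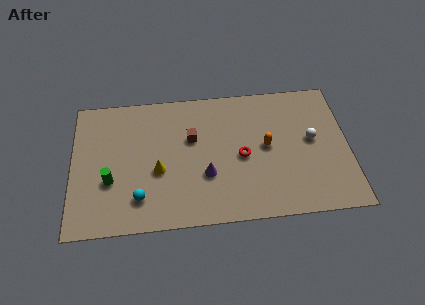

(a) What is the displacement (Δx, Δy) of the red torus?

(-1.2, -2.9)

The red torus was at about (10.1, 6.9) and moved to about (8.9, 4.0).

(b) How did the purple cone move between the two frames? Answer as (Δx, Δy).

(2.5, 1.9)

The purple cone was at about (4.5, 1.1) and moved to about (7.0, 3.0).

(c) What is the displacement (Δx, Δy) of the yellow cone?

(1.9, 1.8)

The yellow cone was at about (2.6, 1.7) and moved to about (4.5, 3.5).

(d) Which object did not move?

the green cylinder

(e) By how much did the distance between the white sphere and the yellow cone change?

-2.3

They were about 10.5 units apart before and 8.2 after — 2.3 units closer together.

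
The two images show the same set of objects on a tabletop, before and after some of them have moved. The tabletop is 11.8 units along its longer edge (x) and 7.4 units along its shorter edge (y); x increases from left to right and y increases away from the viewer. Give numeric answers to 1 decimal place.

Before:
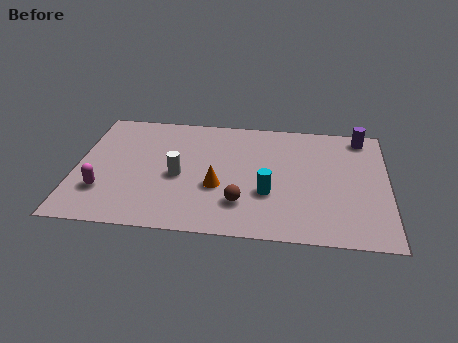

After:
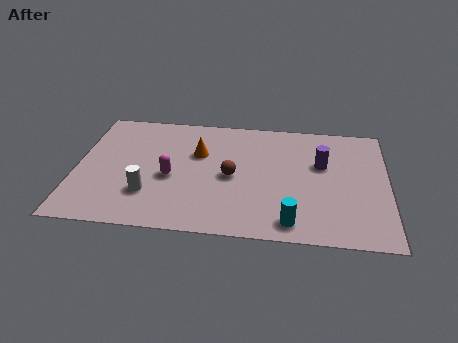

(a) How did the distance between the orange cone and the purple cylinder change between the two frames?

-1.8

They were about 6.5 units apart before and 4.7 after — 1.8 units closer together.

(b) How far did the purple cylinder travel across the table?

2.4

The purple cylinder was near (10.8, 6.5) before and (9.3, 4.6) after, so it travelled √(1.5² + 1.9²) ≈ 2.4 units.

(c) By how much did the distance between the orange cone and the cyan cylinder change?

+3.3

They were about 1.9 units apart before and 5.2 after — 3.3 units further apart.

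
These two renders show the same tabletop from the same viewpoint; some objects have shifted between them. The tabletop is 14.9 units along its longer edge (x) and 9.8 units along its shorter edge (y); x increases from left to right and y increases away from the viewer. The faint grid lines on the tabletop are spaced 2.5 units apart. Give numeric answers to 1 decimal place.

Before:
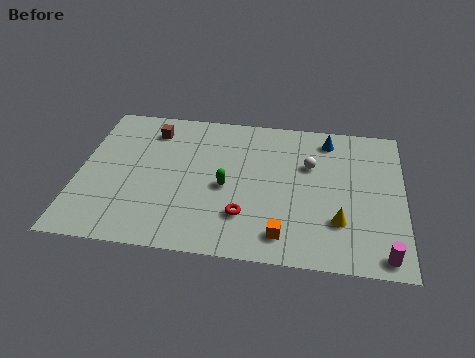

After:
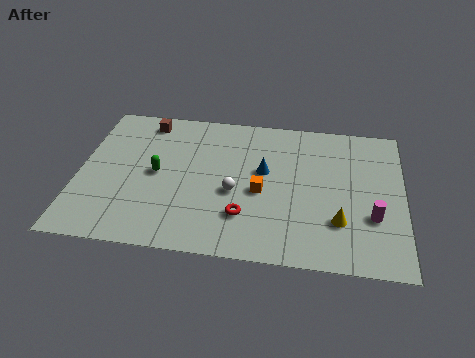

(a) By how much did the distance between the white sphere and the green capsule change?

-0.6

Before: roughly 4.3 units apart; after: 3.7. That's 0.6 units closer together.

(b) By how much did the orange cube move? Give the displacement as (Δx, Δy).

(-1.1, 2.7)

The orange cube started near (9.5, 1.6) and ended near (8.4, 4.3).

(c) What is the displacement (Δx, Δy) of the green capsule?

(-3.2, 0.5)

The green capsule started near (6.8, 4.4) and ended near (3.6, 4.9).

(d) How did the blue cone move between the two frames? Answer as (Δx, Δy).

(-2.9, -2.6)

The blue cone was at about (11.4, 8.3) and moved to about (8.5, 5.7).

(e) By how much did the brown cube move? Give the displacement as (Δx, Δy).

(-0.3, 0.6)

The brown cube started near (3.2, 7.9) and ended near (2.9, 8.5).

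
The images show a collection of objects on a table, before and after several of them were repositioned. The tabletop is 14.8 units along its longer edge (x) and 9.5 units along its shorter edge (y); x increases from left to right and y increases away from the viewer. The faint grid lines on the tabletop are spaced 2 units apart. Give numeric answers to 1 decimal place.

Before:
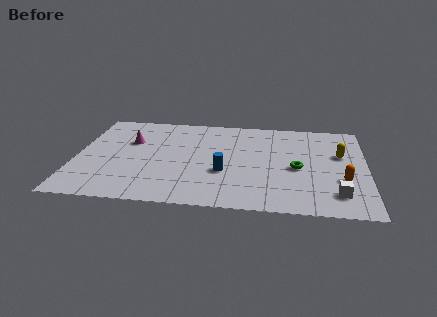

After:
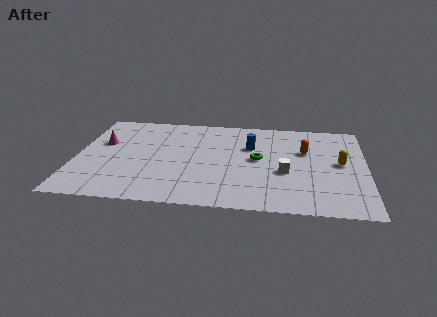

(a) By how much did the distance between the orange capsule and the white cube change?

+1.1

Before: roughly 1.4 units apart; after: 2.5. That's 1.1 units further apart.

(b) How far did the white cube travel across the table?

3.2

The white cube was near (13.3, 1.9) before and (10.7, 3.8) after, so it travelled √(2.6² + 1.9²) ≈ 3.2 units.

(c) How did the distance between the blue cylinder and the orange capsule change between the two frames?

-3.2

The distance was about 6.0 in the first image and 2.8 in the second, so they moved 3.2 units closer together.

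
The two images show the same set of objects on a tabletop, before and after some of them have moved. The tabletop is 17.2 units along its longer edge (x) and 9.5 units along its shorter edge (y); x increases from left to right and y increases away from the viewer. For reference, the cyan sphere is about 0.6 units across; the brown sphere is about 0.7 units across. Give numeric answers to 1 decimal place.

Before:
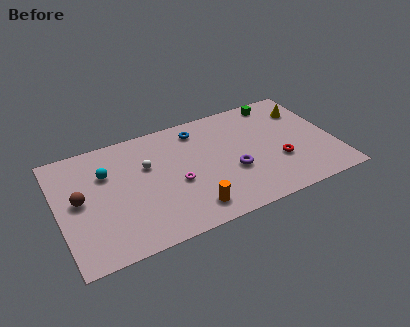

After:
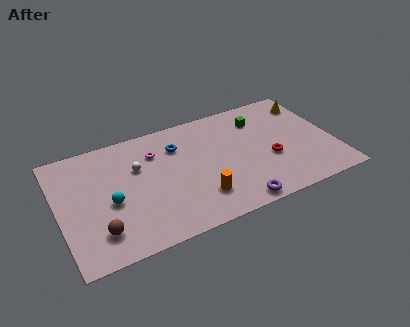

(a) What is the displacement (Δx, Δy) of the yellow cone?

(0.4, 0.5)

The yellow cone was at about (15.8, 7.1) and moved to about (16.2, 7.6).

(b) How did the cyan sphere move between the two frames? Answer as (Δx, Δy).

(0.0, -2.4)

The cyan sphere was at about (3.1, 6.5) and moved to about (3.1, 4.1).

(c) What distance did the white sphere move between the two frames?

0.6

The white sphere was near (5.6, 6.1) before and (5.0, 6.2) after, so it travelled √(0.6² + 0.1²) ≈ 0.6 units.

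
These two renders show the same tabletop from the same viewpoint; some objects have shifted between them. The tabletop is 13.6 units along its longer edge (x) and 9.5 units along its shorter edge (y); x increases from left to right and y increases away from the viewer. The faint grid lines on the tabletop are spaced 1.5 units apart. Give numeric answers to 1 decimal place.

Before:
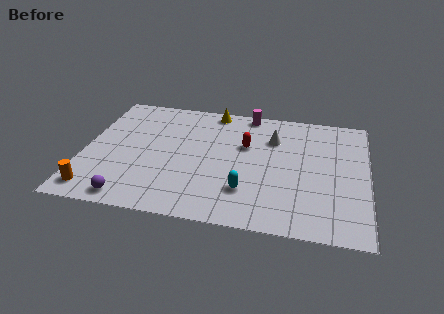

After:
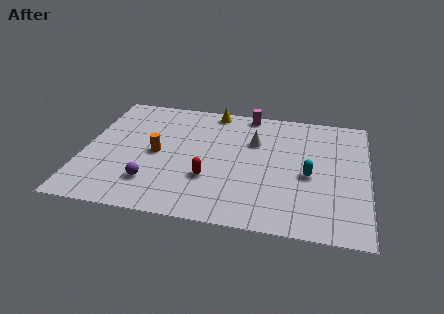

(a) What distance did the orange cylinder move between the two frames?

4.3

From (0.8, 1.3) to (3.5, 4.6), the orange cylinder covered √(2.7² + 3.3²) ≈ 4.3 units.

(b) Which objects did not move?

the magenta cylinder and the yellow cone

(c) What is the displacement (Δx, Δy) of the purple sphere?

(0.9, 1.3)

From the two frames, the purple sphere sits at roughly (2.5, 1.0) before and (3.4, 2.3) after.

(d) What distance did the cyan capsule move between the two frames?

3.4

The cyan capsule moved from about (7.9, 2.5) to (10.8, 4.2), a distance of √(2.9² + 1.7²) ≈ 3.4.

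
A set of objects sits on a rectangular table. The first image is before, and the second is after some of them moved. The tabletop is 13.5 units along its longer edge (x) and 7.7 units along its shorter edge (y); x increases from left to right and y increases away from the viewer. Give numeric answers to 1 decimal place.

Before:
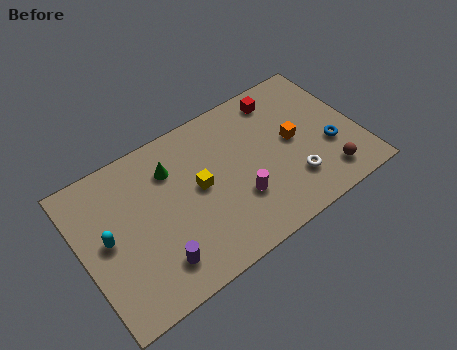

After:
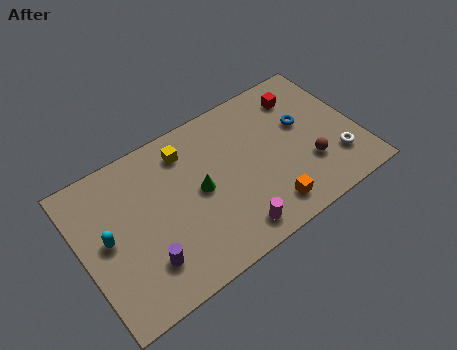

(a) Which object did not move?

the cyan capsule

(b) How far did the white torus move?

2.2

The white torus moved from about (10.0, 2.0) to (12.2, 2.0), a distance of √(2.2² + 0.0²) ≈ 2.2.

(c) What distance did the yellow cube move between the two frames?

2.1

From (5.7, 4.1) to (5.4, 6.2), the yellow cube covered √(0.3² + 2.1²) ≈ 2.1 units.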